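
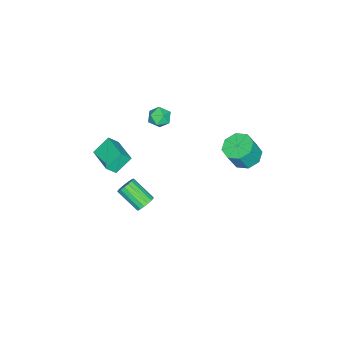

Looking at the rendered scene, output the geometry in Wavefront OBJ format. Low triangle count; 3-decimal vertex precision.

v -2.7 -1.351 3.128
v -1.986 -1.441 3.397
v -2.494 -2.239 2.283
v -1.78 -2.329 2.552
v -2.382 -2.542 2.979
v -2.509 -1.994 3.501
v -1.971 -1.686 2.179
v -2.098 -1.138 2.701
v -1.536 -1.648 2.81
v -1.79 -2.178 3.305
v -2.69 -1.502 2.375
v -2.944 -2.032 2.87
v -0.209 -4.481 -0.363
v -1.049 -3.913 0.528
v 0.877 -3.076 -0.236
v 0.037 -2.508 0.654
v 0.243 -4.892 0.326
v -0.597 -4.324 1.216
v 1.329 -3.487 0.452
v 0.489 -2.919 1.343
v -1.874 3.836 2.099
v -1.074 4.323 1.889
v -0.526 3.992 3.212
v -1.326 3.504 3.421
v -1.585 4.745 2.207
v -1.037 4.413 3.53
v -2.265 4.634 2.461
v -1.717 4.303 3.784
v -2.717 4.056 2.503
v -2.168 3.724 3.826
v -2.674 3.348 2.308
v -2.126 3.017 3.631
v -2.163 2.927 1.99
v -1.615 2.595 3.313
v -1.483 3.037 1.736
v -0.935 2.706 3.059
v -1.032 3.616 1.694
v -0.483 3.284 3.017
v 0.444 -1.436 -3.018
v 0.896 -1.744 -3.35
v 0.668 -3.152 -2.354
v 0.216 -2.844 -2.022
v 1.051 -1.609 -3.123
v 0.823 -3.017 -2.127
v 1.067 -1.434 -2.872
v 0.839 -2.842 -1.876
v 0.94 -1.259 -2.655
v 0.712 -2.667 -1.658
v 0.7 -1.125 -2.521
v 0.472 -2.533 -1.524
v 0.401 -1.062 -2.5
v 0.172 -2.47 -1.504
v 0.111 -1.085 -2.599
v -0.117 -2.493 -1.602
v -0.102 -1.188 -2.793
v -0.33 -2.596 -1.797
v -0.189 -1.348 -3.039
v -0.418 -2.756 -2.043
v -0.132 -1.528 -3.281
v -0.361 -2.936 -2.284
v 0.057 -1.687 -3.462
v -0.171 -3.095 -2.465
v 0.335 -1.788 -3.541
v 0.107 -3.196 -2.545
v 0.638 -1.809 -3.501
v 0.41 -3.217 -2.504
f 1 12 6
f 1 6 2
f 1 2 8
f 1 8 11
f 1 11 12
f 2 6 10
f 6 12 5
f 12 11 3
f 11 8 7
f 8 2 9
f 4 10 5
f 4 5 3
f 4 3 7
f 4 7 9
f 4 9 10
f 5 10 6
f 3 5 12
f 7 3 11
f 9 7 8
f 10 9 2
f 14 16 13
f 17 14 13
f 13 16 15
f 15 17 13
f 14 20 16
f 18 14 17
f 18 20 14
f 16 20 15
f 19 17 15
f 15 20 19
f 19 18 17
f 20 18 19
f 22 21 25
f 22 25 23
f 23 25 26
f 23 26 24
f 25 21 27
f 25 27 26
f 26 27 28
f 26 28 24
f 27 21 29
f 27 29 28
f 28 29 30
f 28 30 24
f 29 21 31
f 29 31 30
f 30 31 32
f 30 32 24
f 31 21 33
f 31 33 32
f 32 33 34
f 32 34 24
f 33 21 35
f 33 35 34
f 34 35 36
f 34 36 24
f 35 21 37
f 35 37 36
f 36 37 38
f 36 38 24
f 37 21 22
f 37 22 38
f 38 22 23
f 38 23 24
f 40 39 43
f 40 43 41
f 41 43 44
f 41 44 42
f 43 39 45
f 43 45 44
f 44 45 46
f 44 46 42
f 45 39 47
f 45 47 46
f 46 47 48
f 46 48 42
f 47 39 49
f 47 49 48
f 48 49 50
f 48 50 42
f 49 39 51
f 49 51 50
f 50 51 52
f 50 52 42
f 51 39 53
f 51 53 52
f 52 53 54
f 52 54 42
f 53 39 55
f 53 55 54
f 54 55 56
f 54 56 42
f 55 39 57
f 55 57 56
f 56 57 58
f 56 58 42
f 57 39 59
f 57 59 58
f 58 59 60
f 58 60 42
f 59 39 61
f 59 61 60
f 60 61 62
f 60 62 42
f 61 39 63
f 61 63 62
f 62 63 64
f 62 64 42
f 63 39 65
f 63 65 64
f 64 65 66
f 64 66 42
f 65 39 40
f 65 40 66
f 66 40 41
f 66 41 42



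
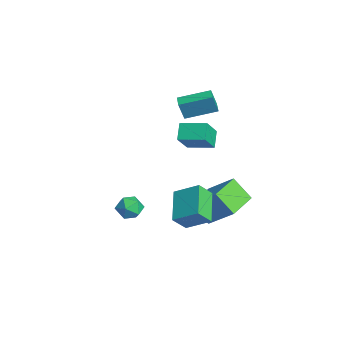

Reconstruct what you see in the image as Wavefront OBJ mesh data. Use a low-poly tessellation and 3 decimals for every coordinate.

v -2.125 1.757 -1.242
v -2.95 2.144 -0.446
v -1.236 3.096 -0.971
v -2.061 3.483 -0.175
v -1.239 0.897 0.095
v -2.064 1.284 0.891
v -0.35 2.236 0.366
v -1.175 2.623 1.162
v -1.647 1.355 2.09
v -1.547 0.973 3.307
v -1.199 3.186 2.628
v -1.099 2.803 3.845
v -0.861 1.197 1.975
v -0.761 0.814 3.192
v -0.413 3.027 2.513
v -0.313 2.645 3.73
v 3.116 -2.802 -1.101
v 3.671 -2.435 -1.632
v 3.549 -4.045 -1.508
v 4.104 -3.678 -2.039
v 4.219 -3.622 -1.197
v 3.951 -2.854 -0.945
v 3.269 -3.626 -2.195
v 3.001 -2.858 -1.943
v 3.765 -2.944 -2.308
v 4.353 -2.941 -1.691
v 2.867 -3.539 -1.449
v 3.455 -3.536 -0.832
v 0.673 1.076 -4.095
v 1.937 2.121 -2.645
v -0.705 2.589 -3.985
v 0.559 3.635 -2.534
v 1.461 1.885 -5.366
v 2.725 2.931 -3.915
v 0.083 3.399 -5.255
v 1.347 4.444 -3.805
v 1.686 0.565 -2.963
v 1.885 -0.262 -2.02
v 2.531 1.74 -2.11
v 2.73 0.912 -1.167
v 3.53 -0.072 -3.913
v 3.729 -0.9 -2.97
v 4.375 1.102 -3.06
v 4.574 0.275 -2.117
f 2 4 1
f 5 2 1
f 1 4 3
f 3 5 1
f 2 8 4
f 6 2 5
f 6 8 2
f 4 8 3
f 7 5 3
f 3 8 7
f 7 6 5
f 8 6 7
f 10 12 9
f 13 10 9
f 9 12 11
f 11 13 9
f 10 16 12
f 14 10 13
f 14 16 10
f 12 16 11
f 15 13 11
f 11 16 15
f 15 14 13
f 16 14 15
f 17 28 22
f 17 22 18
f 17 18 24
f 17 24 27
f 17 27 28
f 18 22 26
f 22 28 21
f 28 27 19
f 27 24 23
f 24 18 25
f 20 26 21
f 20 21 19
f 20 19 23
f 20 23 25
f 20 25 26
f 21 26 22
f 19 21 28
f 23 19 27
f 25 23 24
f 26 25 18
f 30 32 29
f 33 30 29
f 29 32 31
f 31 33 29
f 30 36 32
f 34 30 33
f 34 36 30
f 32 36 31
f 35 33 31
f 31 36 35
f 35 34 33
f 36 34 35
f 38 40 37
f 41 38 37
f 37 40 39
f 39 41 37
f 38 44 40
f 42 38 41
f 42 44 38
f 40 44 39
f 43 41 39
f 39 44 43
f 43 42 41
f 44 42 43



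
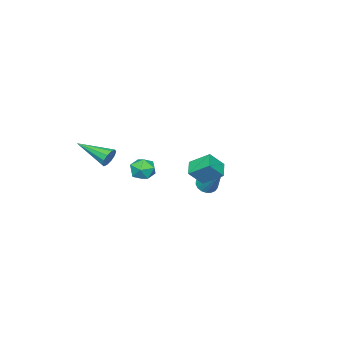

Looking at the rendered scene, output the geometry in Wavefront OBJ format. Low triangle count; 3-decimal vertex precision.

v 2.498 2.312 0.784
v 2.195 3.338 1.504
v 3.238 2.794 0.408
v 2.935 3.821 1.128
v 3.185 1.919 1.632
v 2.882 2.946 2.352
v 3.925 2.402 1.256
v 3.622 3.428 1.976
v 2.721 -0.545 0.328
v 3.084 -0.712 -0.34
v 2.476 -1.768 0.5
v 2.839 -1.935 -0.168
v 3.248 -1.683 0.444
v 3.399 -0.927 0.338
v 2.161 -1.553 -0.178
v 2.312 -0.797 -0.284
v 2.737 -1.334 -0.653
v 3.409 -1.415 -0.269
v 2.151 -1.065 0.429
v 2.823 -1.146 0.813
v 3.411 -2.883 0.659
v 3.707 -3.016 0.142
v 3.689 -4.757 1.301
v 3.96 -2.893 0.393
v 4.003 -2.765 0.745
v 3.82 -2.683 1.065
v 3.48 -2.677 1.229
v 3.114 -2.75 1.175
v 2.862 -2.874 0.924
v 2.819 -3.001 0.572
v 3.002 -3.084 0.253
v 3.341 -3.089 0.089
v -1.435 -0.234 -2.414
v -0.916 -0.576 -2.313
v -0.825 1.154 -0.846
v -0.833 -0.392 -2.507
v -0.869 -0.177 -2.684
v -1.017 0.026 -2.807
v -1.248 0.179 -2.851
v -1.516 0.249 -2.81
v -1.768 0.224 -2.689
v -1.954 0.109 -2.515
v -2.037 -0.075 -2.32
v -2.001 -0.29 -2.143
v -1.853 -0.494 -2.021
v -1.622 -0.646 -1.976
v -1.354 -0.717 -2.017
v -1.102 -0.692 -2.138
f 2 4 1
f 5 2 1
f 1 4 3
f 3 5 1
f 2 8 4
f 6 2 5
f 6 8 2
f 4 8 3
f 7 5 3
f 3 8 7
f 7 6 5
f 8 6 7
f 9 20 14
f 9 14 10
f 9 10 16
f 9 16 19
f 9 19 20
f 10 14 18
f 14 20 13
f 20 19 11
f 19 16 15
f 16 10 17
f 12 18 13
f 12 13 11
f 12 11 15
f 12 15 17
f 12 17 18
f 13 18 14
f 11 13 20
f 15 11 19
f 17 15 16
f 18 17 10
f 22 21 24
f 22 24 23
f 24 21 25
f 24 25 23
f 25 21 26
f 25 26 23
f 26 21 27
f 26 27 23
f 27 21 28
f 27 28 23
f 28 21 29
f 28 29 23
f 29 21 30
f 29 30 23
f 30 21 31
f 30 31 23
f 31 21 32
f 31 32 23
f 32 21 22
f 32 22 23
f 34 33 36
f 34 36 35
f 36 33 37
f 36 37 35
f 37 33 38
f 37 38 35
f 38 33 39
f 38 39 35
f 39 33 40
f 39 40 35
f 40 33 41
f 40 41 35
f 41 33 42
f 41 42 35
f 42 33 43
f 42 43 35
f 43 33 44
f 43 44 35
f 44 33 45
f 44 45 35
f 45 33 46
f 45 46 35
f 46 33 47
f 46 47 35
f 47 33 48
f 47 48 35
f 48 33 34
f 48 34 35



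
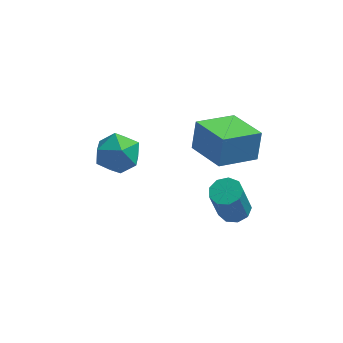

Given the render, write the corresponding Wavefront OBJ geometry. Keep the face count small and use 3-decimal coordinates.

v -3.195 -0.143 -1.344
v -2.489 0.806 -1.684
v -1.971 -0.506 0.184
v -1.265 0.443 -0.156
v -2.391 0.645 0.298
v -3.147 0.869 -0.646
v -1.313 -0.569 -0.854
v -2.069 -0.345 -1.798
v -1.326 0.542 -1.381
v -1.992 1.293 -0.669
v -2.468 -0.993 -0.831
v -3.134 -0.242 -0.119
v 2.53 -1.865 0.816
v 2.676 -1.324 2.272
v 1.212 -0.199 0.329
v 1.358 0.342 1.785
v 4.222 -0.702 0.215
v 4.368 -0.161 1.671
v 2.904 0.964 -0.272
v 3.05 1.505 1.184
v 3.316 -3.323 -0.805
v 4.08 -3.314 -0.648
v 3.688 -3.807 1.282
v 2.924 -3.817 1.125
v 3.871 -2.83 -0.566
v 3.479 -3.323 1.364
v 3.402 -2.577 -0.597
v 3.011 -3.07 1.333
v 2.893 -2.673 -0.724
v 2.502 -3.166 1.206
v 2.582 -3.073 -0.89
v 2.19 -3.566 1.04
v 2.614 -3.591 -1.016
v 2.223 -4.084 0.914
v 2.974 -3.983 -1.043
v 2.583 -4.476 0.887
v 3.495 -4.067 -0.959
v 3.103 -4.56 0.971
v 3.931 -3.803 -0.803
v 3.54 -4.296 1.127
f 1 12 6
f 1 6 2
f 1 2 8
f 1 8 11
f 1 11 12
f 2 6 10
f 6 12 5
f 12 11 3
f 11 8 7
f 8 2 9
f 4 10 5
f 4 5 3
f 4 3 7
f 4 7 9
f 4 9 10
f 5 10 6
f 3 5 12
f 7 3 11
f 9 7 8
f 10 9 2
f 14 16 13
f 17 14 13
f 13 16 15
f 15 17 13
f 14 20 16
f 18 14 17
f 18 20 14
f 16 20 15
f 19 17 15
f 15 20 19
f 19 18 17
f 20 18 19
f 22 21 25
f 22 25 23
f 23 25 26
f 23 26 24
f 25 21 27
f 25 27 26
f 26 27 28
f 26 28 24
f 27 21 29
f 27 29 28
f 28 29 30
f 28 30 24
f 29 21 31
f 29 31 30
f 30 31 32
f 30 32 24
f 31 21 33
f 31 33 32
f 32 33 34
f 32 34 24
f 33 21 35
f 33 35 34
f 34 35 36
f 34 36 24
f 35 21 37
f 35 37 36
f 36 37 38
f 36 38 24
f 37 21 39
f 37 39 38
f 38 39 40
f 38 40 24
f 39 21 22
f 39 22 40
f 40 22 23
f 40 23 24



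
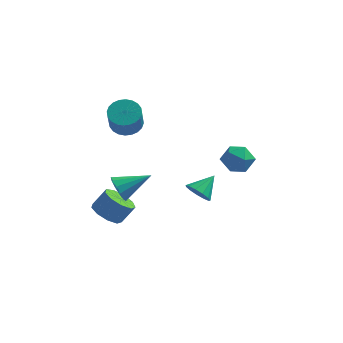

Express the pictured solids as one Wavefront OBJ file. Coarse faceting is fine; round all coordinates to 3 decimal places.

v -3.332 -2.025 -0.407
v -2.823 -2.444 -1.049
v -1.628 -1.295 0.467
v -2.931 -1.972 -1.234
v -3.166 -1.516 -1.156
v -3.454 -1.222 -0.84
v -3.703 -1.183 -0.387
v -3.834 -1.411 0.059
v -3.806 -1.834 0.358
v -3.628 -2.318 0.413
v -3.355 -2.708 0.208
v -3.076 -2.882 -0.192
v -2.877 -2.783 -0.661
v 0.527 1.109 -2.352
v 1.306 0.845 -2.692
v 1.273 2.171 -1.468
v 1.138 1.211 -2.991
v 0.777 1.545 -3.086
v 0.336 1.74 -2.949
v -0.044 1.735 -2.622
v -0.243 1.532 -2.209
v -0.197 1.193 -1.842
v 0.078 0.829 -1.636
v 0.497 0.553 -1.658
v 0.925 0.454 -1.9
v 1.226 0.562 -2.285
v -3.587 1.065 3.064
v -3.117 0.38 2.543
v -2.964 -0.65 4.036
v -3.433 0.035 4.556
v -2.825 0.596 2.662
v -2.672 -0.433 4.155
v -2.649 0.884 2.842
v -2.496 -0.146 4.335
v -2.616 1.199 3.056
v -2.463 0.169 4.549
v -2.73 1.494 3.271
v -2.577 0.464 4.764
v -2.975 1.723 3.455
v -2.822 0.694 4.948
v -3.313 1.852 3.579
v -3.16 0.823 5.072
v -3.693 1.862 3.624
v -3.539 0.832 5.117
v -4.056 1.75 3.584
v -3.903 0.72 5.077
v -4.348 1.533 3.465
v -4.195 0.504 4.958
v -4.524 1.246 3.285
v -4.371 0.216 4.778
v -4.557 0.931 3.071
v -4.404 -0.099 4.564
v -4.443 0.636 2.856
v -4.29 -0.394 4.349
v -4.198 0.406 2.672
v -4.045 -0.623 4.165
v -3.86 0.277 2.548
v -3.707 -0.752 4.041
v -3.481 0.268 2.503
v -3.327 -0.762 3.996
v 2.298 -1.793 2.69
v 2.725 -1.092 3.313
v 3.815 -2.268 2.187
v 4.242 -1.567 2.81
v 3.766 -2.39 3.209
v 2.829 -2.096 3.52
v 3.711 -1.264 1.98
v 2.774 -0.97 2.291
v 3.598 -0.765 2.874
v 3.632 -1.46 3.634
v 2.908 -1.9 1.866
v 2.942 -2.595 2.626
v -4.211 -1.39 -3.067
v -3.436 -2.054 -3.314
v -2.733 -1.633 -2.241
v -3.509 -0.97 -1.993
v -3.328 -1.42 -3.634
v -2.625 -0.999 -2.56
v -3.633 -0.772 -3.688
v -2.93 -0.351 -2.615
v -4.209 -0.413 -3.451
v -3.506 0.007 -2.378
v -4.786 -0.512 -3.035
v -4.083 -0.091 -1.962
v -5.094 -1.022 -2.633
v -4.391 -0.601 -1.56
v -4.989 -1.704 -2.434
v -4.286 -1.283 -1.361
v -4.52 -2.239 -2.531
v -3.817 -1.819 -1.458
v -3.907 -2.378 -2.879
v -3.204 -1.957 -1.806
f 2 1 4
f 2 4 3
f 4 1 5
f 4 5 3
f 5 1 6
f 5 6 3
f 6 1 7
f 6 7 3
f 7 1 8
f 7 8 3
f 8 1 9
f 8 9 3
f 9 1 10
f 9 10 3
f 10 1 11
f 10 11 3
f 11 1 12
f 11 12 3
f 12 1 13
f 12 13 3
f 13 1 2
f 13 2 3
f 15 14 17
f 15 17 16
f 17 14 18
f 17 18 16
f 18 14 19
f 18 19 16
f 19 14 20
f 19 20 16
f 20 14 21
f 20 21 16
f 21 14 22
f 21 22 16
f 22 14 23
f 22 23 16
f 23 14 24
f 23 24 16
f 24 14 25
f 24 25 16
f 25 14 26
f 25 26 16
f 26 14 15
f 26 15 16
f 28 27 31
f 28 31 29
f 29 31 32
f 29 32 30
f 31 27 33
f 31 33 32
f 32 33 34
f 32 34 30
f 33 27 35
f 33 35 34
f 34 35 36
f 34 36 30
f 35 27 37
f 35 37 36
f 36 37 38
f 36 38 30
f 37 27 39
f 37 39 38
f 38 39 40
f 38 40 30
f 39 27 41
f 39 41 40
f 40 41 42
f 40 42 30
f 41 27 43
f 41 43 42
f 42 43 44
f 42 44 30
f 43 27 45
f 43 45 44
f 44 45 46
f 44 46 30
f 45 27 47
f 45 47 46
f 46 47 48
f 46 48 30
f 47 27 49
f 47 49 48
f 48 49 50
f 48 50 30
f 49 27 51
f 49 51 50
f 50 51 52
f 50 52 30
f 51 27 53
f 51 53 52
f 52 53 54
f 52 54 30
f 53 27 55
f 53 55 54
f 54 55 56
f 54 56 30
f 55 27 57
f 55 57 56
f 56 57 58
f 56 58 30
f 57 27 59
f 57 59 58
f 58 59 60
f 58 60 30
f 59 27 28
f 59 28 60
f 60 28 29
f 60 29 30
f 61 72 66
f 61 66 62
f 61 62 68
f 61 68 71
f 61 71 72
f 62 66 70
f 66 72 65
f 72 71 63
f 71 68 67
f 68 62 69
f 64 70 65
f 64 65 63
f 64 63 67
f 64 67 69
f 64 69 70
f 65 70 66
f 63 65 72
f 67 63 71
f 69 67 68
f 70 69 62
f 74 73 77
f 74 77 75
f 75 77 78
f 75 78 76
f 77 73 79
f 77 79 78
f 78 79 80
f 78 80 76
f 79 73 81
f 79 81 80
f 80 81 82
f 80 82 76
f 81 73 83
f 81 83 82
f 82 83 84
f 82 84 76
f 83 73 85
f 83 85 84
f 84 85 86
f 84 86 76
f 85 73 87
f 85 87 86
f 86 87 88
f 86 88 76
f 87 73 89
f 87 89 88
f 88 89 90
f 88 90 76
f 89 73 91
f 89 91 90
f 90 91 92
f 90 92 76
f 91 73 74
f 91 74 92
f 92 74 75
f 92 75 76



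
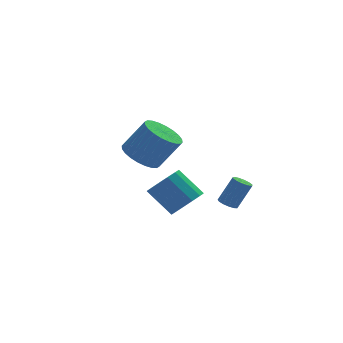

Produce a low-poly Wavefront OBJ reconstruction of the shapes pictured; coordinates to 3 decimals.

v 3.365 -2.934 -1.238
v 3.737 -3.278 -1.425
v 4.507 -3.191 -0.048
v 4.135 -2.846 0.138
v 3.834 -2.999 -1.497
v 4.605 -2.912 -0.12
v 3.783 -2.699 -1.487
v 4.553 -2.612 -0.11
v 3.599 -2.474 -1.398
v 4.369 -2.387 -0.022
v 3.34 -2.395 -1.259
v 4.111 -2.307 0.118
v 3.09 -2.486 -1.113
v 3.86 -2.399 0.264
v 2.926 -2.72 -1.007
v 3.697 -2.633 0.37
v 2.902 -3.022 -0.974
v 3.673 -2.934 0.403
v 3.025 -3.295 -1.025
v 3.795 -3.208 0.351
v 3.256 -3.454 -1.144
v 4.026 -3.367 0.232
v 3.521 -3.448 -1.293
v 4.291 -3.36 0.084
v 2.388 0.582 -2.942
v 3.211 0.534 -2.276
v 2.216 1.551 -0.972
v 1.392 1.598 -1.638
v 3.287 1.028 -2.603
v 2.292 2.045 -1.299
v 3.078 1.38 -3.038
v 2.083 2.397 -1.734
v 2.649 1.479 -3.442
v 1.654 2.496 -2.138
v 2.138 1.293 -3.687
v 1.143 2.31 -2.383
v 1.705 0.881 -3.696
v 0.71 1.898 -2.392
v 1.49 0.374 -3.466
v 0.494 1.391 -2.161
v 1.559 -0.067 -3.069
v 0.564 0.95 -1.765
v 1.891 -0.302 -2.632
v 0.896 0.715 -1.328
v 2.381 -0.257 -2.293
v 1.386 0.76 -0.989
v 2.873 0.055 -2.161
v 1.878 1.072 -0.857
v -0.794 -2.33 2.311
v 0.069 -1.912 1.791
v 1.136 -2.153 3.369
v 0.274 -2.57 3.889
v -0.103 -1.562 1.961
v 0.964 -1.803 3.539
v -0.381 -1.329 2.184
v 0.687 -1.57 3.762
v -0.721 -1.248 2.427
v 0.347 -1.489 4.004
v -1.072 -1.332 2.651
v -0.004 -1.573 4.229
v -1.381 -1.568 2.824
v -0.313 -1.809 4.402
v -1.6 -1.92 2.919
v -0.533 -2.16 4.497
v -1.697 -2.334 2.921
v -0.629 -2.574 4.499
v -1.656 -2.747 2.831
v -0.589 -2.988 4.409
v -1.484 -3.097 2.661
v -0.417 -3.338 4.239
v -1.207 -3.33 2.438
v -0.139 -3.571 4.016
v -0.867 -3.411 2.196
v 0.201 -3.652 3.773
v -0.516 -3.327 1.971
v 0.552 -3.568 3.549
v -0.207 -3.091 1.798
v 0.861 -3.332 3.376
v 0.013 -2.74 1.703
v 1.08 -2.98 3.281
v 0.109 -2.326 1.701
v 1.177 -2.566 3.279
f 2 1 5
f 2 5 3
f 3 5 6
f 3 6 4
f 5 1 7
f 5 7 6
f 6 7 8
f 6 8 4
f 7 1 9
f 7 9 8
f 8 9 10
f 8 10 4
f 9 1 11
f 9 11 10
f 10 11 12
f 10 12 4
f 11 1 13
f 11 13 12
f 12 13 14
f 12 14 4
f 13 1 15
f 13 15 14
f 14 15 16
f 14 16 4
f 15 1 17
f 15 17 16
f 16 17 18
f 16 18 4
f 17 1 19
f 17 19 18
f 18 19 20
f 18 20 4
f 19 1 21
f 19 21 20
f 20 21 22
f 20 22 4
f 21 1 23
f 21 23 22
f 22 23 24
f 22 24 4
f 23 1 2
f 23 2 24
f 24 2 3
f 24 3 4
f 26 25 29
f 26 29 27
f 27 29 30
f 27 30 28
f 29 25 31
f 29 31 30
f 30 31 32
f 30 32 28
f 31 25 33
f 31 33 32
f 32 33 34
f 32 34 28
f 33 25 35
f 33 35 34
f 34 35 36
f 34 36 28
f 35 25 37
f 35 37 36
f 36 37 38
f 36 38 28
f 37 25 39
f 37 39 38
f 38 39 40
f 38 40 28
f 39 25 41
f 39 41 40
f 40 41 42
f 40 42 28
f 41 25 43
f 41 43 42
f 42 43 44
f 42 44 28
f 43 25 45
f 43 45 44
f 44 45 46
f 44 46 28
f 45 25 47
f 45 47 46
f 46 47 48
f 46 48 28
f 47 25 26
f 47 26 48
f 48 26 27
f 48 27 28
f 50 49 53
f 50 53 51
f 51 53 54
f 51 54 52
f 53 49 55
f 53 55 54
f 54 55 56
f 54 56 52
f 55 49 57
f 55 57 56
f 56 57 58
f 56 58 52
f 57 49 59
f 57 59 58
f 58 59 60
f 58 60 52
f 59 49 61
f 59 61 60
f 60 61 62
f 60 62 52
f 61 49 63
f 61 63 62
f 62 63 64
f 62 64 52
f 63 49 65
f 63 65 64
f 64 65 66
f 64 66 52
f 65 49 67
f 65 67 66
f 66 67 68
f 66 68 52
f 67 49 69
f 67 69 68
f 68 69 70
f 68 70 52
f 69 49 71
f 69 71 70
f 70 71 72
f 70 72 52
f 71 49 73
f 71 73 72
f 72 73 74
f 72 74 52
f 73 49 75
f 73 75 74
f 74 75 76
f 74 76 52
f 75 49 77
f 75 77 76
f 76 77 78
f 76 78 52
f 77 49 79
f 77 79 78
f 78 79 80
f 78 80 52
f 79 49 81
f 79 81 80
f 80 81 82
f 80 82 52
f 81 49 50
f 81 50 82
f 82 50 51
f 82 51 52



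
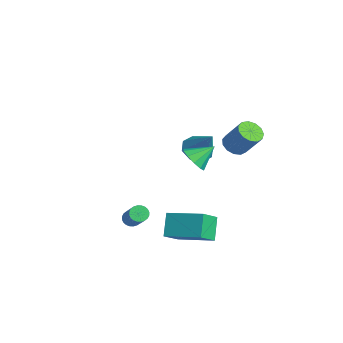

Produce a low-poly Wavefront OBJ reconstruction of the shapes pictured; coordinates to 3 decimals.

v 0.392 2.061 0.415
v 1.027 2.364 -0.113
v 0.548 3.179 1.245
v 0.552 2.562 -0.29
v 0.016 2.569 -0.198
v -0.376 2.382 0.129
v -0.476 2.072 0.565
v -0.244 1.758 0.944
v 0.231 1.56 1.121
v 0.767 1.554 1.029
v 1.159 1.741 0.702
v 1.259 2.051 0.266
v 1.277 0.952 -3.136
v 1.873 -0.099 -2.214
v 2.848 2.328 -2.585
v 3.444 1.277 -1.662
v 2.116 0.443 -4.258
v 2.712 -0.608 -3.335
v 3.687 1.819 -3.706
v 4.283 0.768 -2.784
v 1.122 -1.718 -2.671
v 1.467 -1.562 -3.028
v 3.082 -1.785 -1.566
v 2.738 -1.942 -1.209
v 1.415 -1.385 -2.943
v 3.03 -1.609 -1.481
v 1.318 -1.259 -2.817
v 2.933 -1.483 -1.355
v 1.191 -1.203 -2.668
v 2.807 -1.426 -1.207
v 1.054 -1.225 -2.521
v 2.67 -1.449 -1.059
v 0.928 -1.323 -2.395
v 2.543 -1.546 -0.933
v 0.831 -1.48 -2.312
v 2.446 -1.704 -0.85
v 0.778 -1.674 -2.284
v 2.393 -1.897 -0.822
v 0.778 -1.875 -2.314
v 2.393 -2.098 -0.852
v 0.83 -2.051 -2.399
v 2.445 -2.275 -0.937
v 0.927 -2.177 -2.525
v 2.542 -2.401 -1.063
v 1.053 -2.234 -2.673
v 2.669 -2.457 -1.212
v 1.19 -2.211 -2.821
v 2.806 -2.435 -1.359
v 1.317 -2.114 -2.947
v 2.932 -2.337 -1.485
v 1.414 -1.956 -3.03
v 3.029 -2.18 -1.568
v 1.467 -1.763 -3.058
v 3.082 -1.986 -1.596
v 2.787 3.29 2.661
v 3.191 2.671 2.623
v 4.056 3.151 3.98
v 3.653 3.77 4.019
v 3.391 2.956 2.394
v 4.257 3.436 3.752
v 3.4 3.348 2.25
v 4.265 3.828 3.608
v 3.214 3.721 2.237
v 4.08 4.201 3.595
v 2.893 3.957 2.358
v 3.758 4.437 3.716
v 2.538 3.981 2.576
v 3.403 4.461 3.933
v 2.262 3.787 2.82
v 3.128 4.266 4.178
v 2.153 3.434 3.015
v 3.019 3.914 4.372
v 2.246 3.036 3.096
v 3.111 3.516 4.454
v 2.51 2.718 3.04
v 3.375 3.198 4.398
v 2.862 2.582 2.864
v 3.728 3.062 4.221
v -2.774 3.667 -1.014
v -2.02 3.628 -1.59
v -1.486 3.973 0.654
v -2.277 4.303 -1.515
v -2.826 4.606 -1.146
v -3.345 4.359 -0.701
v -3.529 3.706 -0.438
v -3.271 3.03 -0.513
v -2.722 2.728 -0.882
v -2.204 2.975 -1.328
f 2 1 4
f 2 4 3
f 4 1 5
f 4 5 3
f 5 1 6
f 5 6 3
f 6 1 7
f 6 7 3
f 7 1 8
f 7 8 3
f 8 1 9
f 8 9 3
f 9 1 10
f 9 10 3
f 10 1 11
f 10 11 3
f 11 1 12
f 11 12 3
f 12 1 2
f 12 2 3
f 14 16 13
f 17 14 13
f 13 16 15
f 15 17 13
f 14 20 16
f 18 14 17
f 18 20 14
f 16 20 15
f 19 17 15
f 15 20 19
f 19 18 17
f 20 18 19
f 22 21 25
f 22 25 23
f 23 25 26
f 23 26 24
f 25 21 27
f 25 27 26
f 26 27 28
f 26 28 24
f 27 21 29
f 27 29 28
f 28 29 30
f 28 30 24
f 29 21 31
f 29 31 30
f 30 31 32
f 30 32 24
f 31 21 33
f 31 33 32
f 32 33 34
f 32 34 24
f 33 21 35
f 33 35 34
f 34 35 36
f 34 36 24
f 35 21 37
f 35 37 36
f 36 37 38
f 36 38 24
f 37 21 39
f 37 39 38
f 38 39 40
f 38 40 24
f 39 21 41
f 39 41 40
f 40 41 42
f 40 42 24
f 41 21 43
f 41 43 42
f 42 43 44
f 42 44 24
f 43 21 45
f 43 45 44
f 44 45 46
f 44 46 24
f 45 21 47
f 45 47 46
f 46 47 48
f 46 48 24
f 47 21 49
f 47 49 48
f 48 49 50
f 48 50 24
f 49 21 51
f 49 51 50
f 50 51 52
f 50 52 24
f 51 21 53
f 51 53 52
f 52 53 54
f 52 54 24
f 53 21 22
f 53 22 54
f 54 22 23
f 54 23 24
f 56 55 59
f 56 59 57
f 57 59 60
f 57 60 58
f 59 55 61
f 59 61 60
f 60 61 62
f 60 62 58
f 61 55 63
f 61 63 62
f 62 63 64
f 62 64 58
f 63 55 65
f 63 65 64
f 64 65 66
f 64 66 58
f 65 55 67
f 65 67 66
f 66 67 68
f 66 68 58
f 67 55 69
f 67 69 68
f 68 69 70
f 68 70 58
f 69 55 71
f 69 71 70
f 70 71 72
f 70 72 58
f 71 55 73
f 71 73 72
f 72 73 74
f 72 74 58
f 73 55 75
f 73 75 74
f 74 75 76
f 74 76 58
f 75 55 77
f 75 77 76
f 76 77 78
f 76 78 58
f 77 55 56
f 77 56 78
f 78 56 57
f 78 57 58
f 80 79 82
f 80 82 81
f 82 79 83
f 82 83 81
f 83 79 84
f 83 84 81
f 84 79 85
f 84 85 81
f 85 79 86
f 85 86 81
f 86 79 87
f 86 87 81
f 87 79 88
f 87 88 81
f 88 79 80
f 88 80 81



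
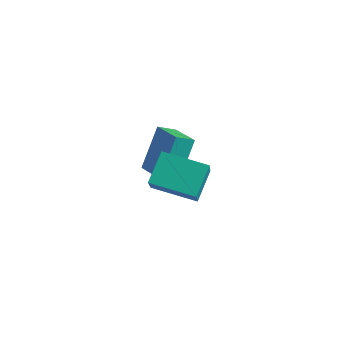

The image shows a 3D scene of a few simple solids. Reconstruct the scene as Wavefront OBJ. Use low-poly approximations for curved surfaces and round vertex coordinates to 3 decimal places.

v 1.67 -3.299 2.797
v 1.463 -2.208 3.682
v 3.356 -2.687 2.436
v 3.149 -1.596 3.322
v 2.451 -4.484 4.438
v 2.244 -3.393 5.324
v 4.137 -3.872 4.078
v 3.93 -2.781 4.963
v -1.276 0.027 -0.145
v -1.362 1.211 1.55
v -0.836 0.661 -0.567
v -0.921 1.846 1.129
v 0.081 -0.586 0.351
v -0.004 0.599 2.047
v 0.522 0.049 -0.07
v 0.436 1.233 1.625
f 2 4 1
f 5 2 1
f 1 4 3
f 3 5 1
f 2 8 4
f 6 2 5
f 6 8 2
f 4 8 3
f 7 5 3
f 3 8 7
f 7 6 5
f 8 6 7
f 10 12 9
f 13 10 9
f 9 12 11
f 11 13 9
f 10 16 12
f 14 10 13
f 14 16 10
f 12 16 11
f 15 13 11
f 11 16 15
f 15 14 13
f 16 14 15



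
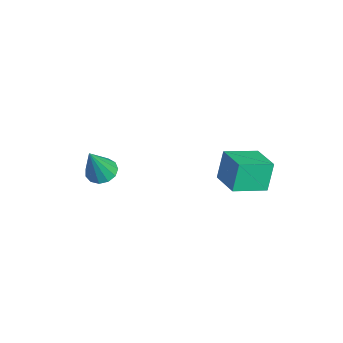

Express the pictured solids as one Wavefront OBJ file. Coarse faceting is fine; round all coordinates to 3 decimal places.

v -3.93 -3.341 -3.773
v -3.146 -3.132 -3.947
v -3.31 -3.999 -1.767
v -3.346 -2.752 -3.76
v -3.731 -2.559 -3.578
v -4.179 -2.615 -3.458
v -4.549 -2.901 -3.437
v -4.722 -3.327 -3.523
v -4.643 -3.757 -3.689
v -4.339 -4.056 -3.881
v -3.904 -4.127 -4.039
v -3.478 -3.949 -4.112
v -3.195 -3.578 -4.078
v 1.534 1.159 -0.17
v 1.137 1.528 1.303
v 1.239 2.841 -0.671
v 0.843 3.21 0.803
v 3.097 1.53 0.157
v 2.701 1.899 1.631
v 2.803 3.212 -0.343
v 2.406 3.581 1.13
f 2 1 4
f 2 4 3
f 4 1 5
f 4 5 3
f 5 1 6
f 5 6 3
f 6 1 7
f 6 7 3
f 7 1 8
f 7 8 3
f 8 1 9
f 8 9 3
f 9 1 10
f 9 10 3
f 10 1 11
f 10 11 3
f 11 1 12
f 11 12 3
f 12 1 13
f 12 13 3
f 13 1 2
f 13 2 3
f 15 17 14
f 18 15 14
f 14 17 16
f 16 18 14
f 15 21 17
f 19 15 18
f 19 21 15
f 17 21 16
f 20 18 16
f 16 21 20
f 20 19 18
f 21 19 20



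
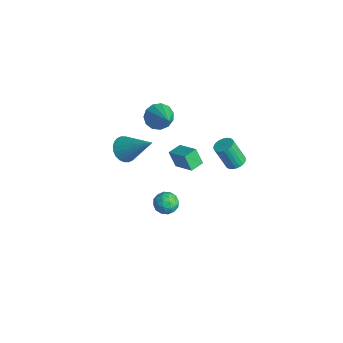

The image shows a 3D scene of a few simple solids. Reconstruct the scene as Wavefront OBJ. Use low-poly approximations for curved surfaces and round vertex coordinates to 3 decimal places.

v 1.781 2.076 1.2
v 2.329 2.015 1.345
v 1.907 1.504 2.724
v 1.359 1.564 2.58
v 2.289 2.224 1.411
v 1.868 1.713 2.79
v 2.172 2.41 1.444
v 1.751 1.899 2.823
v 1.996 2.546 1.441
v 1.575 2.034 2.82
v 1.787 2.61 1.4
v 1.366 2.098 2.779
v 1.577 2.592 1.33
v 1.155 2.081 2.709
v 1.397 2.496 1.239
v 0.976 1.984 2.618
v 1.277 2.336 1.143
v 0.856 1.824 2.522
v 1.233 2.136 1.056
v 0.811 1.625 2.435
v 1.272 1.927 0.99
v 0.851 1.416 2.369
v 1.389 1.741 0.957
v 0.968 1.23 2.336
v 1.565 1.606 0.96
v 1.144 1.094 2.339
v 1.774 1.542 1.001
v 1.353 1.03 2.38
v 1.985 1.559 1.071
v 1.563 1.048 2.45
v 2.164 1.656 1.162
v 1.743 1.144 2.541
v 2.284 1.816 1.258
v 1.863 1.304 2.637
v -0.584 -3.101 2.686
v -0.271 -2.657 2.113
v 0.804 -2.239 4.114
v -0.494 -2.472 2.218
v -0.73 -2.382 2.394
v -0.945 -2.402 2.614
v -1.104 -2.528 2.846
v -1.185 -2.742 3.053
v -1.174 -3.01 3.205
v -1.073 -3.292 3.277
v -0.898 -3.545 3.26
v -0.675 -3.731 3.155
v -0.438 -3.82 2.979
v -0.224 -3.8 2.758
v -0.065 -3.674 2.527
v 0.016 -3.461 2.32
v 0.005 -3.192 2.168
v -0.096 -2.91 2.096
v 3.638 -2.7 2.804
v 4.296 -2.6 2.648
v 3.664 -3.68 2.292
v 4.322 -3.58 2.136
v 4.138 -3.686 2.785
v 4.121 -3.081 3.102
v 3.839 -3.199 1.838
v 3.822 -2.594 2.155
v 4.42 -2.909 2.051
v 4.605 -3.21 2.636
v 3.355 -3.07 2.304
v 3.54 -3.371 2.889
v 3.965 -2.564 2.771
v 3.995 -3.716 2.169
v 3.887 -3.778 2.551
v 4.274 -3.72 2.459
v 3.862 -2.847 3.038
v 4.249 -2.788 2.946
v 4.156 -3.426 3.026
v 3.711 -3.492 1.994
v 4.098 -3.433 1.902
v 3.686 -2.56 2.481
v 4.073 -2.502 2.389
v 3.804 -2.854 1.914
v 4.424 -2.687 2.328
v 4.44 -3.263 2.027
v 4.155 -3.039 1.852
v 4.146 -2.683 2.038
v 4.533 -2.864 2.672
v 4.548 -3.44 2.371
v 4.44 -3.502 2.753
v 4.43 -3.146 2.939
v 4.606 -3.045 2.321
v 3.412 -2.84 2.569
v 3.427 -3.416 2.268
v 3.53 -3.134 2.001
v 3.52 -2.778 2.187
v 3.52 -3.017 2.913
v 3.536 -3.593 2.612
v 3.814 -3.597 2.902
v 3.805 -3.241 3.088
v 3.354 -3.235 2.619
v -3.565 0.393 1.135
v -3.094 0.255 0.454
v -1.895 0.127 2.345
v -3.078 0.721 0.534
v -3.217 1.083 0.806
v -3.466 1.226 1.182
v -3.747 1.105 1.543
v -3.97 0.757 1.774
v -4.065 0.294 1.803
v -4.001 -0.137 1.619
v -3.798 -0.4 1.282
v -3.522 -0.411 0.898
v -3.259 -0.167 0.589
v -2.606 0.901 -2.728
v -3.034 0.706 -1.778
v -2.835 1.707 -2.667
v -3.263 1.512 -1.716
v -1.357 1.208 -2.104
v -1.785 1.013 -1.153
v -1.586 2.014 -2.042
v -2.014 1.819 -1.092
f 2 1 5
f 2 5 3
f 3 5 6
f 3 6 4
f 5 1 7
f 5 7 6
f 6 7 8
f 6 8 4
f 7 1 9
f 7 9 8
f 8 9 10
f 8 10 4
f 9 1 11
f 9 11 10
f 10 11 12
f 10 12 4
f 11 1 13
f 11 13 12
f 12 13 14
f 12 14 4
f 13 1 15
f 13 15 14
f 14 15 16
f 14 16 4
f 15 1 17
f 15 17 16
f 16 17 18
f 16 18 4
f 17 1 19
f 17 19 18
f 18 19 20
f 18 20 4
f 19 1 21
f 19 21 20
f 20 21 22
f 20 22 4
f 21 1 23
f 21 23 22
f 22 23 24
f 22 24 4
f 23 1 25
f 23 25 24
f 24 25 26
f 24 26 4
f 25 1 27
f 25 27 26
f 26 27 28
f 26 28 4
f 27 1 29
f 27 29 28
f 28 29 30
f 28 30 4
f 29 1 31
f 29 31 30
f 30 31 32
f 30 32 4
f 31 1 33
f 31 33 32
f 32 33 34
f 32 34 4
f 33 1 2
f 33 2 34
f 34 2 3
f 34 3 4
f 36 35 38
f 36 38 37
f 38 35 39
f 38 39 37
f 39 35 40
f 39 40 37
f 40 35 41
f 40 41 37
f 41 35 42
f 41 42 37
f 42 35 43
f 42 43 37
f 43 35 44
f 43 44 37
f 44 35 45
f 44 45 37
f 45 35 46
f 45 46 37
f 46 35 47
f 46 47 37
f 47 35 48
f 47 48 37
f 48 35 49
f 48 49 37
f 49 35 50
f 49 50 37
f 50 35 51
f 50 51 37
f 51 35 52
f 51 52 37
f 52 35 36
f 52 36 37
f 53 90 69
f 90 64 93
f 69 93 58
f 90 93 69
f 53 69 65
f 69 58 70
f 65 70 54
f 69 70 65
f 53 65 74
f 65 54 75
f 74 75 60
f 65 75 74
f 53 74 86
f 74 60 89
f 86 89 63
f 74 89 86
f 53 86 90
f 86 63 94
f 90 94 64
f 86 94 90
f 54 70 81
f 70 58 84
f 81 84 62
f 70 84 81
f 58 93 71
f 93 64 92
f 71 92 57
f 93 92 71
f 64 94 91
f 94 63 87
f 91 87 55
f 94 87 91
f 63 89 88
f 89 60 76
f 88 76 59
f 89 76 88
f 60 75 80
f 75 54 77
f 80 77 61
f 75 77 80
f 56 82 68
f 82 62 83
f 68 83 57
f 82 83 68
f 56 68 66
f 68 57 67
f 66 67 55
f 68 67 66
f 56 66 73
f 66 55 72
f 73 72 59
f 66 72 73
f 56 73 78
f 73 59 79
f 78 79 61
f 73 79 78
f 56 78 82
f 78 61 85
f 82 85 62
f 78 85 82
f 57 83 71
f 83 62 84
f 71 84 58
f 83 84 71
f 55 67 91
f 67 57 92
f 91 92 64
f 67 92 91
f 59 72 88
f 72 55 87
f 88 87 63
f 72 87 88
f 61 79 80
f 79 59 76
f 80 76 60
f 79 76 80
f 62 85 81
f 85 61 77
f 81 77 54
f 85 77 81
f 96 95 98
f 96 98 97
f 98 95 99
f 98 99 97
f 99 95 100
f 99 100 97
f 100 95 101
f 100 101 97
f 101 95 102
f 101 102 97
f 102 95 103
f 102 103 97
f 103 95 104
f 103 104 97
f 104 95 105
f 104 105 97
f 105 95 106
f 105 106 97
f 106 95 107
f 106 107 97
f 107 95 96
f 107 96 97
f 109 111 108
f 112 109 108
f 108 111 110
f 110 112 108
f 109 115 111
f 113 109 112
f 113 115 109
f 111 115 110
f 114 112 110
f 110 115 114
f 114 113 112
f 115 113 114



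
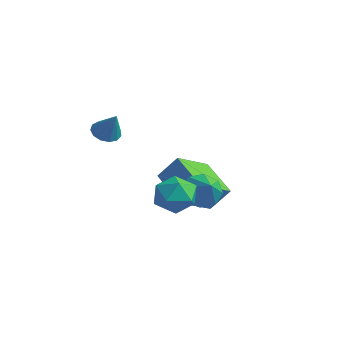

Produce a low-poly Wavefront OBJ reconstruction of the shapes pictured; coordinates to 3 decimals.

v 0.843 -1.111 1.875
v 1.342 -0.964 1.538
v 1.557 -1.129 2.925
v 1.199 -0.662 1.64
v 0.943 -0.503 1.816
v 0.656 -0.536 2.012
v 0.427 -0.753 2.164
v 0.331 -1.083 2.224
v 0.397 -1.422 2.173
v 0.605 -1.663 2.028
v 0.888 -1.728 1.834
v 1.157 -1.598 1.654
v 1.326 -1.313 1.543
v 3.863 0.763 -1.403
v 4.408 0.189 -0.866
v 2.592 0.071 -0.854
v 3.137 -0.503 -0.317
v 3.078 0.429 -0.111
v 3.864 0.857 -0.451
v 3.136 -0.597 -1.269
v 3.922 -0.169 -1.609
v 3.959 -0.652 -0.783
v 3.923 -0.018 -0.068
v 3.077 0.278 -1.652
v 3.041 0.912 -0.937
v 1.485 1.941 -2.642
v -0.29 2.191 -1.85
v 1.33 3.599 -3.515
v -0.446 3.849 -2.722
v 2.026 2.531 -1.618
v 0.25 2.781 -0.825
v 1.87 4.189 -2.49
v 0.095 4.439 -1.698
v 2.589 2.144 -1.59
v 3.135 2.374 -2.199
v 3.591 1.776 -0.83
v 3.002 2.86 -1.788
v 2.626 2.926 -1.261
v 2.229 2.534 -0.926
v 2.043 1.913 -0.981
v 2.176 1.427 -1.392
v 2.552 1.361 -1.919
v 2.949 1.753 -2.253
f 2 1 4
f 2 4 3
f 4 1 5
f 4 5 3
f 5 1 6
f 5 6 3
f 6 1 7
f 6 7 3
f 7 1 8
f 7 8 3
f 8 1 9
f 8 9 3
f 9 1 10
f 9 10 3
f 10 1 11
f 10 11 3
f 11 1 12
f 11 12 3
f 12 1 13
f 12 13 3
f 13 1 2
f 13 2 3
f 14 25 19
f 14 19 15
f 14 15 21
f 14 21 24
f 14 24 25
f 15 19 23
f 19 25 18
f 25 24 16
f 24 21 20
f 21 15 22
f 17 23 18
f 17 18 16
f 17 16 20
f 17 20 22
f 17 22 23
f 18 23 19
f 16 18 25
f 20 16 24
f 22 20 21
f 23 22 15
f 27 29 26
f 30 27 26
f 26 29 28
f 28 30 26
f 27 33 29
f 31 27 30
f 31 33 27
f 29 33 28
f 32 30 28
f 28 33 32
f 32 31 30
f 33 31 32
f 35 34 37
f 35 37 36
f 37 34 38
f 37 38 36
f 38 34 39
f 38 39 36
f 39 34 40
f 39 40 36
f 40 34 41
f 40 41 36
f 41 34 42
f 41 42 36
f 42 34 43
f 42 43 36
f 43 34 35
f 43 35 36



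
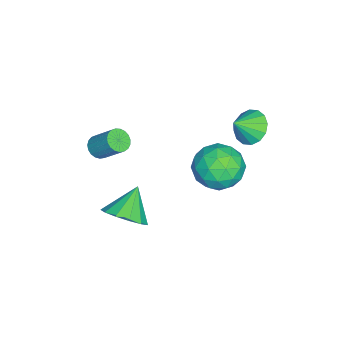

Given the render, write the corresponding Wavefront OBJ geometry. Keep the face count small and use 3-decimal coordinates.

v 0.179 2.785 -2.816
v 1.149 2.55 -2.062
v -0.549 0.93 -2.458
v 0.421 0.695 -1.704
v -0.45 1.525 -1.362
v -0.001 2.671 -1.583
v 0.601 0.809 -2.937
v 1.05 1.955 -3.158
v 1.41 1.328 -2.137
v 0.76 1.771 -1.163
v -0.16 1.709 -3.357
v -0.81 2.152 -2.383
v 0.728 2.83 -2.47
v -0.128 0.65 -2.05
v -0.64 1.137 -1.849
v -0.07 0.999 -1.405
v 0.052 2.902 -2.189
v 0.622 2.763 -1.745
v -0.318 2.161 -1.334
v -0.022 0.717 -2.775
v 0.548 0.578 -2.331
v 0.67 2.481 -3.115
v 1.24 2.343 -2.671
v 0.918 1.319 -3.186
v 1.451 1.974 -2.071
v 1.024 0.884 -1.861
v 1.129 0.951 -2.586
v 1.393 1.625 -2.715
v 1.069 2.234 -1.499
v 0.642 1.144 -1.289
v 0.129 1.631 -1.087
v 0.394 2.305 -1.217
v 1.223 1.516 -1.543
v -0.042 2.336 -3.231
v -0.469 1.246 -3.021
v 0.206 1.175 -3.303
v 0.471 1.849 -3.433
v -0.424 2.596 -2.659
v -0.851 1.506 -2.449
v -0.793 1.855 -1.805
v -0.529 2.529 -1.934
v -0.623 1.964 -2.977
v -0.546 2.92 0.053
v 0.068 2.739 -0.593
v 0.106 2.3 0.847
v 0.212 3.142 -0.397
v 0.153 3.486 -0.08
v -0.093 3.678 0.272
v -0.461 3.667 0.566
v -0.852 3.455 0.722
v -1.161 3.101 0.7
v -1.305 2.697 0.503
v -1.246 2.354 0.187
v -1 2.162 -0.166
v -0.632 2.173 -0.46
v -0.241 2.384 -0.616
v 2.119 -3.028 -0.166
v 2.387 -3.457 0.138
v 2.729 -2.481 1.211
v 2.461 -2.052 0.906
v 2.57 -3.369 0
v 2.913 -2.394 1.073
v 2.675 -3.223 -0.166
v 3.018 -2.247 0.906
v 2.685 -3.043 -0.333
v 3.027 -2.068 0.74
v 2.596 -2.861 -0.471
v 2.938 -1.885 0.602
v 2.425 -2.707 -0.556
v 2.767 -1.731 0.517
v 2.2 -2.609 -0.574
v 2.543 -1.633 0.499
v 1.962 -2.583 -0.521
v 2.305 -1.607 0.552
v 1.751 -2.634 -0.407
v 2.094 -1.658 0.666
v 1.603 -2.753 -0.251
v 1.946 -1.778 0.821
v 1.545 -2.92 -0.081
v 1.887 -1.944 0.991
v 1.586 -3.105 0.074
v 1.928 -2.13 1.147
v 1.719 -3.277 0.188
v 2.061 -2.301 1.261
v 1.921 -3.406 0.241
v 2.263 -2.43 1.314
v 2.157 -3.469 0.223
v 2.5 -2.494 1.296
v 3.098 -1.707 -3.916
v 3.562 -2.428 -3.243
v 1.942 -1.413 -2.804
v 3.82 -1.885 -3.119
v 3.848 -1.285 -3.247
v 3.638 -0.819 -3.588
v 3.257 -0.635 -4.033
v 2.825 -0.791 -4.441
v 2.48 -1.238 -4.682
v 2.33 -1.834 -4.68
v 2.425 -2.389 -4.435
v 2.733 -2.728 -4.026
v 3.157 -2.742 -3.581
f 1 38 17
f 38 12 41
f 17 41 6
f 38 41 17
f 1 17 13
f 17 6 18
f 13 18 2
f 17 18 13
f 1 13 22
f 13 2 23
f 22 23 8
f 13 23 22
f 1 22 34
f 22 8 37
f 34 37 11
f 22 37 34
f 1 34 38
f 34 11 42
f 38 42 12
f 34 42 38
f 2 18 29
f 18 6 32
f 29 32 10
f 18 32 29
f 6 41 19
f 41 12 40
f 19 40 5
f 41 40 19
f 12 42 39
f 42 11 35
f 39 35 3
f 42 35 39
f 11 37 36
f 37 8 24
f 36 24 7
f 37 24 36
f 8 23 28
f 23 2 25
f 28 25 9
f 23 25 28
f 4 30 16
f 30 10 31
f 16 31 5
f 30 31 16
f 4 16 14
f 16 5 15
f 14 15 3
f 16 15 14
f 4 14 21
f 14 3 20
f 21 20 7
f 14 20 21
f 4 21 26
f 21 7 27
f 26 27 9
f 21 27 26
f 4 26 30
f 26 9 33
f 30 33 10
f 26 33 30
f 5 31 19
f 31 10 32
f 19 32 6
f 31 32 19
f 3 15 39
f 15 5 40
f 39 40 12
f 15 40 39
f 7 20 36
f 20 3 35
f 36 35 11
f 20 35 36
f 9 27 28
f 27 7 24
f 28 24 8
f 27 24 28
f 10 33 29
f 33 9 25
f 29 25 2
f 33 25 29
f 44 43 46
f 44 46 45
f 46 43 47
f 46 47 45
f 47 43 48
f 47 48 45
f 48 43 49
f 48 49 45
f 49 43 50
f 49 50 45
f 50 43 51
f 50 51 45
f 51 43 52
f 51 52 45
f 52 43 53
f 52 53 45
f 53 43 54
f 53 54 45
f 54 43 55
f 54 55 45
f 55 43 56
f 55 56 45
f 56 43 44
f 56 44 45
f 58 57 61
f 58 61 59
f 59 61 62
f 59 62 60
f 61 57 63
f 61 63 62
f 62 63 64
f 62 64 60
f 63 57 65
f 63 65 64
f 64 65 66
f 64 66 60
f 65 57 67
f 65 67 66
f 66 67 68
f 66 68 60
f 67 57 69
f 67 69 68
f 68 69 70
f 68 70 60
f 69 57 71
f 69 71 70
f 70 71 72
f 70 72 60
f 71 57 73
f 71 73 72
f 72 73 74
f 72 74 60
f 73 57 75
f 73 75 74
f 74 75 76
f 74 76 60
f 75 57 77
f 75 77 76
f 76 77 78
f 76 78 60
f 77 57 79
f 77 79 78
f 78 79 80
f 78 80 60
f 79 57 81
f 79 81 80
f 80 81 82
f 80 82 60
f 81 57 83
f 81 83 82
f 82 83 84
f 82 84 60
f 83 57 85
f 83 85 84
f 84 85 86
f 84 86 60
f 85 57 87
f 85 87 86
f 86 87 88
f 86 88 60
f 87 57 58
f 87 58 88
f 88 58 59
f 88 59 60
f 90 89 92
f 90 92 91
f 92 89 93
f 92 93 91
f 93 89 94
f 93 94 91
f 94 89 95
f 94 95 91
f 95 89 96
f 95 96 91
f 96 89 97
f 96 97 91
f 97 89 98
f 97 98 91
f 98 89 99
f 98 99 91
f 99 89 100
f 99 100 91
f 100 89 101
f 100 101 91
f 101 89 90
f 101 90 91



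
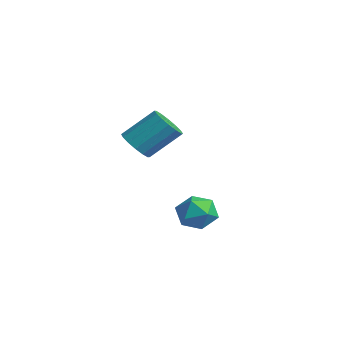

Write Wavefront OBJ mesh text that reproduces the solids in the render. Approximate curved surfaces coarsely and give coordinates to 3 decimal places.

v -3.866 1.479 -0.184
v -3.15 1.161 -0.079
v -2.779 2.383 1.088
v -3.494 2.701 0.984
v -3.102 1.434 -0.38
v -2.73 2.656 0.788
v -3.258 1.719 -0.628
v -2.887 2.941 0.539
v -3.577 1.94 -0.757
v -3.206 3.161 0.41
v -3.974 2.037 -0.733
v -3.602 3.258 0.435
v -4.341 1.985 -0.561
v -3.97 3.206 0.606
v -4.581 1.797 -0.288
v -4.21 3.019 0.879
v -4.63 1.524 0.012
v -4.258 2.746 1.18
v -4.473 1.239 0.261
v -4.102 2.461 1.428
v -4.154 1.019 0.39
v -3.783 2.24 1.557
v -3.758 0.922 0.365
v -3.386 2.143 1.533
v -3.39 0.974 0.194
v -3.019 2.195 1.361
v 0.358 2.535 -2.06
v 0.993 2.355 -1.505
v 0.587 1.325 -2.715
v 1.222 1.145 -2.16
v 0.403 1.151 -1.891
v 0.261 1.899 -1.486
v 1.319 1.781 -2.734
v 1.177 2.529 -2.329
v 1.587 1.889 -1.922
v 1.021 1.5 -1.4
v 0.559 2.18 -2.82
v -0.007 1.791 -2.298
f 2 1 5
f 2 5 3
f 3 5 6
f 3 6 4
f 5 1 7
f 5 7 6
f 6 7 8
f 6 8 4
f 7 1 9
f 7 9 8
f 8 9 10
f 8 10 4
f 9 1 11
f 9 11 10
f 10 11 12
f 10 12 4
f 11 1 13
f 11 13 12
f 12 13 14
f 12 14 4
f 13 1 15
f 13 15 14
f 14 15 16
f 14 16 4
f 15 1 17
f 15 17 16
f 16 17 18
f 16 18 4
f 17 1 19
f 17 19 18
f 18 19 20
f 18 20 4
f 19 1 21
f 19 21 20
f 20 21 22
f 20 22 4
f 21 1 23
f 21 23 22
f 22 23 24
f 22 24 4
f 23 1 25
f 23 25 24
f 24 25 26
f 24 26 4
f 25 1 2
f 25 2 26
f 26 2 3
f 26 3 4
f 27 38 32
f 27 32 28
f 27 28 34
f 27 34 37
f 27 37 38
f 28 32 36
f 32 38 31
f 38 37 29
f 37 34 33
f 34 28 35
f 30 36 31
f 30 31 29
f 30 29 33
f 30 33 35
f 30 35 36
f 31 36 32
f 29 31 38
f 33 29 37
f 35 33 34
f 36 35 28



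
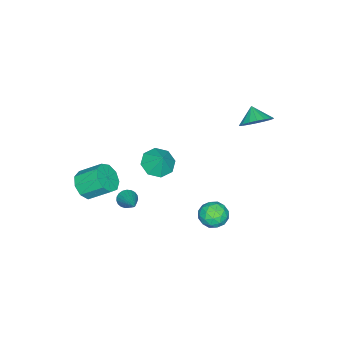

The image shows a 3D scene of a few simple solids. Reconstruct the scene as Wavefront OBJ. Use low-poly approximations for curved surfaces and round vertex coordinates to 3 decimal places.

v -3.462 3.295 2.244
v -2.653 3.27 2.833
v -3.998 2.685 2.956
v -2.871 3.63 2.978
v -3.205 3.924 2.978
v -3.59 4.094 2.833
v -3.95 4.105 2.571
v -4.213 3.956 2.244
v -4.327 3.676 1.918
v -4.27 3.32 1.656
v -4.053 2.96 1.511
v -3.719 2.666 1.511
v -3.333 2.497 1.656
v -2.974 2.486 1.918
v -2.711 2.635 2.244
v -2.596 2.915 2.571
v 1.915 4.273 -0.137
v 2.748 4.551 -0.23
v 2.132 3.289 -1.15
v 2.965 3.567 -1.243
v 2.718 3.149 -0.505
v 2.585 3.757 0.121
v 2.295 4.083 -1.501
v 2.162 4.691 -0.875
v 2.983 4.434 -1.073
v 3.245 3.857 -0.457
v 1.635 3.983 -0.923
v 1.897 3.406 -0.307
v 2.313 4.498 -0.094
v 2.567 3.342 -1.286
v 2.423 3.096 -0.852
v 2.912 3.26 -0.906
v 2.216 4.032 0.112
v 2.706 4.196 0.058
v 2.689 3.372 -0.104
v 2.174 3.644 -1.438
v 2.664 3.808 -1.492
v 1.968 4.58 -0.474
v 2.457 4.744 -0.528
v 2.191 4.468 -1.276
v 2.94 4.593 -0.644
v 3.068 4.015 -1.24
v 2.674 4.318 -1.392
v 2.596 4.675 -1.024
v 3.094 4.254 -0.282
v 3.221 3.676 -0.878
v 3.077 3.43 -0.444
v 2.998 3.788 -0.076
v 3.232 4.185 -0.778
v 1.659 4.164 -0.502
v 1.786 3.586 -1.098
v 1.882 4.052 -1.304
v 1.803 4.41 -0.936
v 1.812 3.825 -0.14
v 1.94 3.247 -0.736
v 2.284 3.165 -0.356
v 2.206 3.522 0.012
v 1.648 3.655 -0.602
v -2.6 -2.456 -3.446
v -1.628 -2.56 -3.769
v -2.16 -1.844 -2.314
v -1.955 -1.883 -4.008
v -2.66 -1.542 -3.917
v -3.33 -1.737 -3.551
v -3.573 -2.353 -3.123
v -3.246 -3.029 -2.884
v -2.541 -3.37 -2.974
v -1.871 -3.176 -3.341
v 2.888 -3.819 -1.539
v 3.512 -3.263 -2.012
v 3.136 -2.025 -1.053
v 2.512 -2.581 -0.581
v 2.919 -3.225 -2.293
v 2.543 -1.988 -1.334
v 2.312 -3.465 -2.221
v 1.936 -2.228 -1.263
v 1.975 -3.871 -1.831
v 1.599 -2.633 -0.872
v 2.064 -4.252 -1.304
v 1.688 -3.014 -0.345
v 2.539 -4.43 -0.887
v 2.164 -3.193 0.072
v 3.178 -4.323 -0.776
v 2.802 -3.085 0.183
v 3.68 -3.979 -1.022
v 3.304 -2.742 -0.063
v 3.812 -3.561 -1.51
v 3.436 -2.323 -0.551
v 2.718 -1.251 -1.659
v 3.054 -1.176 -2.15
v 4.062 0.051 -0.541
v 2.889 -0.989 -2.171
v 2.696 -0.848 -2.102
v 2.506 -0.776 -1.957
v 2.352 -0.786 -1.761
v 2.262 -0.877 -1.547
v 2.251 -1.033 -1.352
v 2.32 -1.226 -1.21
v 2.458 -1.423 -1.146
v 2.641 -1.591 -1.17
v 2.838 -1.7 -1.279
v 3.013 -1.732 -1.454
v 3.137 -1.68 -1.664
v 3.189 -1.554 -1.873
v 3.16 -1.376 -2.045
f 2 1 4
f 2 4 3
f 4 1 5
f 4 5 3
f 5 1 6
f 5 6 3
f 6 1 7
f 6 7 3
f 7 1 8
f 7 8 3
f 8 1 9
f 8 9 3
f 9 1 10
f 9 10 3
f 10 1 11
f 10 11 3
f 11 1 12
f 11 12 3
f 12 1 13
f 12 13 3
f 13 1 14
f 13 14 3
f 14 1 15
f 14 15 3
f 15 1 16
f 15 16 3
f 16 1 2
f 16 2 3
f 17 54 33
f 54 28 57
f 33 57 22
f 54 57 33
f 17 33 29
f 33 22 34
f 29 34 18
f 33 34 29
f 17 29 38
f 29 18 39
f 38 39 24
f 29 39 38
f 17 38 50
f 38 24 53
f 50 53 27
f 38 53 50
f 17 50 54
f 50 27 58
f 54 58 28
f 50 58 54
f 18 34 45
f 34 22 48
f 45 48 26
f 34 48 45
f 22 57 35
f 57 28 56
f 35 56 21
f 57 56 35
f 28 58 55
f 58 27 51
f 55 51 19
f 58 51 55
f 27 53 52
f 53 24 40
f 52 40 23
f 53 40 52
f 24 39 44
f 39 18 41
f 44 41 25
f 39 41 44
f 20 46 32
f 46 26 47
f 32 47 21
f 46 47 32
f 20 32 30
f 32 21 31
f 30 31 19
f 32 31 30
f 20 30 37
f 30 19 36
f 37 36 23
f 30 36 37
f 20 37 42
f 37 23 43
f 42 43 25
f 37 43 42
f 20 42 46
f 42 25 49
f 46 49 26
f 42 49 46
f 21 47 35
f 47 26 48
f 35 48 22
f 47 48 35
f 19 31 55
f 31 21 56
f 55 56 28
f 31 56 55
f 23 36 52
f 36 19 51
f 52 51 27
f 36 51 52
f 25 43 44
f 43 23 40
f 44 40 24
f 43 40 44
f 26 49 45
f 49 25 41
f 45 41 18
f 49 41 45
f 60 59 62
f 60 62 61
f 62 59 63
f 62 63 61
f 63 59 64
f 63 64 61
f 64 59 65
f 64 65 61
f 65 59 66
f 65 66 61
f 66 59 67
f 66 67 61
f 67 59 68
f 67 68 61
f 68 59 60
f 68 60 61
f 70 69 73
f 70 73 71
f 71 73 74
f 71 74 72
f 73 69 75
f 73 75 74
f 74 75 76
f 74 76 72
f 75 69 77
f 75 77 76
f 76 77 78
f 76 78 72
f 77 69 79
f 77 79 78
f 78 79 80
f 78 80 72
f 79 69 81
f 79 81 80
f 80 81 82
f 80 82 72
f 81 69 83
f 81 83 82
f 82 83 84
f 82 84 72
f 83 69 85
f 83 85 84
f 84 85 86
f 84 86 72
f 85 69 87
f 85 87 86
f 86 87 88
f 86 88 72
f 87 69 70
f 87 70 88
f 88 70 71
f 88 71 72
f 90 89 92
f 90 92 91
f 92 89 93
f 92 93 91
f 93 89 94
f 93 94 91
f 94 89 95
f 94 95 91
f 95 89 96
f 95 96 91
f 96 89 97
f 96 97 91
f 97 89 98
f 97 98 91
f 98 89 99
f 98 99 91
f 99 89 100
f 99 100 91
f 100 89 101
f 100 101 91
f 101 89 102
f 101 102 91
f 102 89 103
f 102 103 91
f 103 89 104
f 103 104 91
f 104 89 105
f 104 105 91
f 105 89 90
f 105 90 91



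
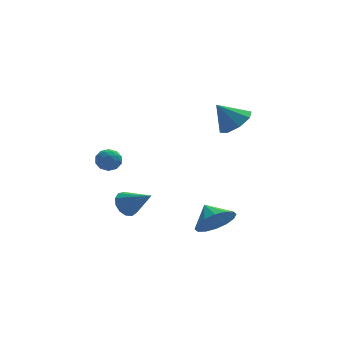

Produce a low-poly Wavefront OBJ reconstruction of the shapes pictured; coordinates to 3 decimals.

v -2.161 -0.078 -2.933
v -1.695 -0.16 -3.515
v -1.139 -1.002 -1.987
v -1.57 0.188 -3.31
v -1.632 0.452 -2.986
v -1.862 0.547 -2.644
v -2.187 0.443 -2.394
v -2.504 0.174 -2.315
v -2.711 -0.175 -2.432
v -2.744 -0.493 -2.708
v -2.591 -0.68 -3.055
v -2.302 -0.676 -3.364
v -1.968 -0.482 -3.535
v -2.866 0.291 -0.027
v -2.524 -0.257 -0.215
v -3.496 -0.323 0.615
v -3.154 -0.871 0.427
v -2.858 -0.404 0.811
v -2.468 -0.025 0.414
v -3.552 -0.555 -0.014
v -3.162 -0.176 -0.411
v -2.947 -0.78 -0.207
v -2.518 -0.687 0.304
v -3.502 0.107 0.096
v -3.073 0.2 0.607
v -2.64 0.071 -0.177
v -3.38 -0.651 0.577
v -3.207 -0.376 0.803
v -3.005 -0.698 0.693
v -2.607 0.207 0.192
v -2.406 -0.115 0.082
v -2.602 -0.201 0.685
v -3.614 -0.465 0.318
v -3.413 -0.787 0.208
v -3.015 0.118 -0.293
v -2.813 -0.204 -0.403
v -3.418 -0.379 -0.285
v -2.687 -0.559 -0.283
v -3.058 -0.919 0.095
v -3.291 -0.734 -0.165
v -3.062 -0.511 -0.398
v -2.435 -0.504 0.017
v -2.806 -0.864 0.395
v -2.632 -0.59 0.62
v -2.403 -0.367 0.387
v -2.684 -0.811 0.022
v -3.214 0.284 0.005
v -3.585 -0.076 0.383
v -3.617 -0.213 0.013
v -3.388 0.01 -0.22
v -2.962 0.339 0.305
v -3.333 -0.021 0.683
v -2.958 -0.069 0.798
v -2.729 0.154 0.565
v -3.336 0.231 0.378
v 2.563 -2.125 3.021
v 3.103 -1.419 3.326
v 1.697 -1.935 4.119
v 2.586 -1.196 2.879
v 2.054 -1.517 2.516
v 1.821 -2.194 2.448
v 2.022 -2.831 2.717
v 2.54 -3.054 3.164
v 3.071 -2.732 3.527
v 3.304 -2.055 3.594
v 1.302 -3.804 -2.447
v 2.295 -3.672 -2.133
v 0.978 -2.876 -1.813
v 2.251 -3.377 -2.587
v 1.953 -3.196 -3.004
v 1.48 -3.178 -3.272
v 0.959 -3.328 -3.318
v 0.531 -3.605 -3.132
v 0.309 -3.936 -2.762
v 0.353 -4.231 -2.308
v 0.652 -4.412 -1.891
v 1.124 -4.43 -1.623
v 1.645 -4.28 -1.576
v 2.073 -4.003 -1.763
f 2 1 4
f 2 4 3
f 4 1 5
f 4 5 3
f 5 1 6
f 5 6 3
f 6 1 7
f 6 7 3
f 7 1 8
f 7 8 3
f 8 1 9
f 8 9 3
f 9 1 10
f 9 10 3
f 10 1 11
f 10 11 3
f 11 1 12
f 11 12 3
f 12 1 13
f 12 13 3
f 13 1 2
f 13 2 3
f 14 51 30
f 51 25 54
f 30 54 19
f 51 54 30
f 14 30 26
f 30 19 31
f 26 31 15
f 30 31 26
f 14 26 35
f 26 15 36
f 35 36 21
f 26 36 35
f 14 35 47
f 35 21 50
f 47 50 24
f 35 50 47
f 14 47 51
f 47 24 55
f 51 55 25
f 47 55 51
f 15 31 42
f 31 19 45
f 42 45 23
f 31 45 42
f 19 54 32
f 54 25 53
f 32 53 18
f 54 53 32
f 25 55 52
f 55 24 48
f 52 48 16
f 55 48 52
f 24 50 49
f 50 21 37
f 49 37 20
f 50 37 49
f 21 36 41
f 36 15 38
f 41 38 22
f 36 38 41
f 17 43 29
f 43 23 44
f 29 44 18
f 43 44 29
f 17 29 27
f 29 18 28
f 27 28 16
f 29 28 27
f 17 27 34
f 27 16 33
f 34 33 20
f 27 33 34
f 17 34 39
f 34 20 40
f 39 40 22
f 34 40 39
f 17 39 43
f 39 22 46
f 43 46 23
f 39 46 43
f 18 44 32
f 44 23 45
f 32 45 19
f 44 45 32
f 16 28 52
f 28 18 53
f 52 53 25
f 28 53 52
f 20 33 49
f 33 16 48
f 49 48 24
f 33 48 49
f 22 40 41
f 40 20 37
f 41 37 21
f 40 37 41
f 23 46 42
f 46 22 38
f 42 38 15
f 46 38 42
f 57 56 59
f 57 59 58
f 59 56 60
f 59 60 58
f 60 56 61
f 60 61 58
f 61 56 62
f 61 62 58
f 62 56 63
f 62 63 58
f 63 56 64
f 63 64 58
f 64 56 65
f 64 65 58
f 65 56 57
f 65 57 58
f 67 66 69
f 67 69 68
f 69 66 70
f 69 70 68
f 70 66 71
f 70 71 68
f 71 66 72
f 71 72 68
f 72 66 73
f 72 73 68
f 73 66 74
f 73 74 68
f 74 66 75
f 74 75 68
f 75 66 76
f 75 76 68
f 76 66 77
f 76 77 68
f 77 66 78
f 77 78 68
f 78 66 79
f 78 79 68
f 79 66 67
f 79 67 68



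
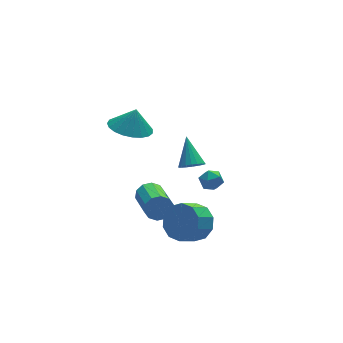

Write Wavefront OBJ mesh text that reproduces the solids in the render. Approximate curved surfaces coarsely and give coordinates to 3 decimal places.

v 1.249 2.609 -3.202
v 1.796 2.317 -3.007
v 1.471 3.791 -2.058
v 1.889 2.499 -3.213
v 1.855 2.702 -3.416
v 1.701 2.886 -3.577
v 1.458 3.016 -3.663
v 1.173 3.065 -3.659
v 0.903 3.024 -3.563
v 0.701 2.9 -3.396
v 0.608 2.719 -3.191
v 0.642 2.516 -2.988
v 0.796 2.331 -2.827
v 1.04 2.202 -2.74
v 1.325 2.153 -2.745
v 1.595 2.194 -2.84
v 1.459 1.851 -3.971
v 2.097 1.858 -3.902
v 1.383 1.162 -3.198
v 2.021 1.169 -3.129
v 1.676 1.686 -2.969
v 1.722 2.111 -3.447
v 1.758 0.909 -3.653
v 1.804 1.334 -4.131
v 2.281 1.276 -3.706
v 2.231 1.756 -3.283
v 1.249 1.264 -3.817
v 1.199 1.744 -3.394
v -0.2 -1.146 -3.737
v 0.375 -1.111 -2.92
v -0.505 -1.459 -2.285
v -1.08 -1.494 -3.103
v 0.107 -0.558 -2.988
v -0.774 -0.907 -2.354
v -0.278 -0.23 -3.343
v -1.159 -0.578 -2.709
v -0.634 -0.252 -3.848
v -1.514 -0.6 -3.214
v -0.823 -0.615 -4.311
v -1.704 -0.963 -3.677
v -0.775 -1.181 -4.555
v -1.655 -1.529 -3.92
v -0.506 -1.733 -4.486
v -1.387 -2.082 -3.852
v -0.121 -2.062 -4.131
v -1.002 -2.41 -3.497
v 0.234 -2.04 -3.626
v -0.646 -2.388 -2.992
v 0.424 -1.677 -3.163
v -0.457 -2.025 -2.529
v -2.355 1.161 1.836
v -1.539 0.552 1.628
v -2.025 1.239 2.904
v -1.379 0.946 1.55
v -1.388 1.378 1.521
v -1.564 1.772 1.547
v -1.878 2.06 1.623
v -2.273 2.193 1.736
v -2.683 2.148 1.866
v -3.036 1.932 1.991
v -3.272 1.583 2.09
v -3.349 1.161 2.144
v -3.254 0.739 2.145
v -3.004 0.39 2.093
v -2.641 0.174 1.997
v -2.23 0.13 1.872
v -1.84 0.263 1.742
v -2.399 -1.178 -0.956
v -2.166 -1.427 -1.521
v -2.489 -3.251 -0.849
v -2.721 -3.002 -0.284
v -1.853 -1.388 -1.262
v -2.176 -3.211 -0.591
v -1.748 -1.268 -0.887
v -2.071 -3.091 -0.215
v -1.892 -1.114 -0.538
v -2.215 -2.937 0.134
v -2.229 -0.984 -0.348
v -2.552 -2.808 0.324
v -2.631 -0.929 -0.391
v -2.954 -2.753 0.281
v -2.944 -0.969 -0.649
v -3.267 -2.792 0.022
v -3.049 -1.089 -1.025
v -3.372 -2.912 -0.353
v -2.905 -1.243 -1.374
v -3.228 -3.066 -0.702
v -2.568 -1.372 -1.564
v -2.891 -3.196 -0.892
f 2 1 4
f 2 4 3
f 4 1 5
f 4 5 3
f 5 1 6
f 5 6 3
f 6 1 7
f 6 7 3
f 7 1 8
f 7 8 3
f 8 1 9
f 8 9 3
f 9 1 10
f 9 10 3
f 10 1 11
f 10 11 3
f 11 1 12
f 11 12 3
f 12 1 13
f 12 13 3
f 13 1 14
f 13 14 3
f 14 1 15
f 14 15 3
f 15 1 16
f 15 16 3
f 16 1 2
f 16 2 3
f 17 28 22
f 17 22 18
f 17 18 24
f 17 24 27
f 17 27 28
f 18 22 26
f 22 28 21
f 28 27 19
f 27 24 23
f 24 18 25
f 20 26 21
f 20 21 19
f 20 19 23
f 20 23 25
f 20 25 26
f 21 26 22
f 19 21 28
f 23 19 27
f 25 23 24
f 26 25 18
f 30 29 33
f 30 33 31
f 31 33 34
f 31 34 32
f 33 29 35
f 33 35 34
f 34 35 36
f 34 36 32
f 35 29 37
f 35 37 36
f 36 37 38
f 36 38 32
f 37 29 39
f 37 39 38
f 38 39 40
f 38 40 32
f 39 29 41
f 39 41 40
f 40 41 42
f 40 42 32
f 41 29 43
f 41 43 42
f 42 43 44
f 42 44 32
f 43 29 45
f 43 45 44
f 44 45 46
f 44 46 32
f 45 29 47
f 45 47 46
f 46 47 48
f 46 48 32
f 47 29 49
f 47 49 48
f 48 49 50
f 48 50 32
f 49 29 30
f 49 30 50
f 50 30 31
f 50 31 32
f 52 51 54
f 52 54 53
f 54 51 55
f 54 55 53
f 55 51 56
f 55 56 53
f 56 51 57
f 56 57 53
f 57 51 58
f 57 58 53
f 58 51 59
f 58 59 53
f 59 51 60
f 59 60 53
f 60 51 61
f 60 61 53
f 61 51 62
f 61 62 53
f 62 51 63
f 62 63 53
f 63 51 64
f 63 64 53
f 64 51 65
f 64 65 53
f 65 51 66
f 65 66 53
f 66 51 67
f 66 67 53
f 67 51 52
f 67 52 53
f 69 68 72
f 69 72 70
f 70 72 73
f 70 73 71
f 72 68 74
f 72 74 73
f 73 74 75
f 73 75 71
f 74 68 76
f 74 76 75
f 75 76 77
f 75 77 71
f 76 68 78
f 76 78 77
f 77 78 79
f 77 79 71
f 78 68 80
f 78 80 79
f 79 80 81
f 79 81 71
f 80 68 82
f 80 82 81
f 81 82 83
f 81 83 71
f 82 68 84
f 82 84 83
f 83 84 85
f 83 85 71
f 84 68 86
f 84 86 85
f 85 86 87
f 85 87 71
f 86 68 88
f 86 88 87
f 87 88 89
f 87 89 71
f 88 68 69
f 88 69 89
f 89 69 70
f 89 70 71



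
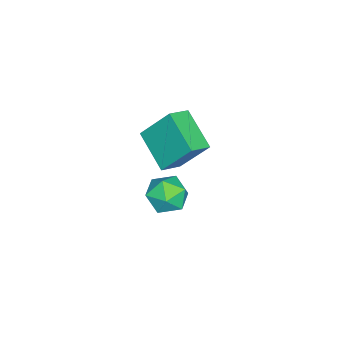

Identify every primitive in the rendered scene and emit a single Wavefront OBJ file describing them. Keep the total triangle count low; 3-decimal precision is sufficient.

v 0.445 0.504 0.078
v 0.358 1.4 1.24
v 1.279 1.483 -0.614
v 1.191 2.379 0.548
v 1.109 0.161 0.392
v 1.021 1.057 1.554
v 1.942 1.14 -0.3
v 1.855 2.036 0.862
v 0.732 1.449 -2.303
v 1.379 1.075 -2.425
v 0.141 0.665 -3.035
v 0.788 0.291 -3.157
v 0.459 0.268 -2.475
v 0.825 0.752 -2.023
v 0.695 0.988 -3.437
v 1.061 1.472 -2.985
v 1.356 0.789 -3.126
v 1.21 0.345 -2.531
v 0.31 1.395 -2.929
v 0.164 0.951 -2.334
f 2 4 1
f 5 2 1
f 1 4 3
f 3 5 1
f 2 8 4
f 6 2 5
f 6 8 2
f 4 8 3
f 7 5 3
f 3 8 7
f 7 6 5
f 8 6 7
f 9 20 14
f 9 14 10
f 9 10 16
f 9 16 19
f 9 19 20
f 10 14 18
f 14 20 13
f 20 19 11
f 19 16 15
f 16 10 17
f 12 18 13
f 12 13 11
f 12 11 15
f 12 15 17
f 12 17 18
f 13 18 14
f 11 13 20
f 15 11 19
f 17 15 16
f 18 17 10



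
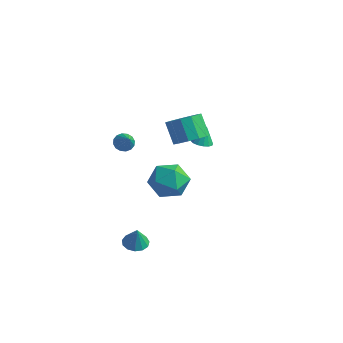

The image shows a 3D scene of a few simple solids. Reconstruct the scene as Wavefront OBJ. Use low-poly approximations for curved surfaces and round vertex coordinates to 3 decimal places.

v -2.639 3.103 -0.277
v -2.027 3.233 -0.349
v -2.581 3.457 0.857
v -2.181 3.51 -0.427
v -2.459 3.677 -0.465
v -2.784 3.691 -0.453
v -3.071 3.547 -0.394
v -3.242 3.285 -0.303
v -3.251 2.974 -0.206
v -3.097 2.697 -0.128
v -2.819 2.53 -0.09
v -2.494 2.516 -0.102
v -2.207 2.66 -0.161
v -2.036 2.922 -0.252
v -0.743 -0.351 2.702
v -0.087 0.378 2.944
v -0.901 0.72 4.12
v -1.557 -0.009 3.878
v -0.476 0.618 2.605
v -1.29 0.96 3.781
v -0.95 0.551 2.297
v -1.763 0.893 3.472
v -1.358 0.197 2.117
v -2.171 0.539 3.293
v -1.571 -0.331 2.123
v -2.384 0.011 3.299
v -1.521 -0.865 2.313
v -2.335 -0.523 3.489
v -1.224 -1.236 2.627
v -2.038 -0.894 3.802
v -0.775 -1.326 2.964
v -1.589 -0.984 4.14
v -0.315 -1.107 3.218
v -1.129 -0.765 4.394
v 0.008 -0.647 3.309
v -0.805 -0.305 4.484
v 0.093 -0.094 3.207
v -0.72 0.248 4.382
v -2.028 -3.488 -4.334
v -1.6 -4.072 -4.488
v -1.792 -3.632 -3.126
v -1.351 -3.737 -4.497
v -1.317 -3.324 -4.454
v -1.508 -2.963 -4.373
v -1.865 -2.768 -4.28
v -2.274 -2.802 -4.204
v -2.604 -3.053 -4.17
v -2.752 -3.443 -4.187
v -2.67 -3.847 -4.252
v -2.384 -4.136 -4.342
v -1.985 -4.22 -4.43
v -3.273 -2.83 2.784
v -2.947 -3.066 2.352
v -2.467 -3.35 3.676
v -2.825 -2.79 2.402
v -2.823 -2.526 2.554
v -2.942 -2.343 2.768
v -3.15 -2.29 2.986
v -3.39 -2.383 3.15
v -3.599 -2.595 3.216
v -3.721 -2.871 3.166
v -3.723 -3.135 3.013
v -3.605 -3.318 2.8
v -3.397 -3.371 2.582
v -3.157 -3.278 2.418
v -2.946 -0.127 -0.987
v -2.043 0.207 -0.188
v -1.817 -1.687 -1.612
v -0.914 -1.353 -0.813
v -1.996 -1.808 -0.38
v -2.694 -0.845 0.006
v -1.166 -0.635 -1.806
v -1.864 0.328 -1.42
v -0.943 -0.108 -0.694
v -1.456 -0.832 0.188
v -2.404 -0.648 -1.988
v -2.917 -1.372 -1.106
f 2 1 4
f 2 4 3
f 4 1 5
f 4 5 3
f 5 1 6
f 5 6 3
f 6 1 7
f 6 7 3
f 7 1 8
f 7 8 3
f 8 1 9
f 8 9 3
f 9 1 10
f 9 10 3
f 10 1 11
f 10 11 3
f 11 1 12
f 11 12 3
f 12 1 13
f 12 13 3
f 13 1 14
f 13 14 3
f 14 1 2
f 14 2 3
f 16 15 19
f 16 19 17
f 17 19 20
f 17 20 18
f 19 15 21
f 19 21 20
f 20 21 22
f 20 22 18
f 21 15 23
f 21 23 22
f 22 23 24
f 22 24 18
f 23 15 25
f 23 25 24
f 24 25 26
f 24 26 18
f 25 15 27
f 25 27 26
f 26 27 28
f 26 28 18
f 27 15 29
f 27 29 28
f 28 29 30
f 28 30 18
f 29 15 31
f 29 31 30
f 30 31 32
f 30 32 18
f 31 15 33
f 31 33 32
f 32 33 34
f 32 34 18
f 33 15 35
f 33 35 34
f 34 35 36
f 34 36 18
f 35 15 37
f 35 37 36
f 36 37 38
f 36 38 18
f 37 15 16
f 37 16 38
f 38 16 17
f 38 17 18
f 40 39 42
f 40 42 41
f 42 39 43
f 42 43 41
f 43 39 44
f 43 44 41
f 44 39 45
f 44 45 41
f 45 39 46
f 45 46 41
f 46 39 47
f 46 47 41
f 47 39 48
f 47 48 41
f 48 39 49
f 48 49 41
f 49 39 50
f 49 50 41
f 50 39 51
f 50 51 41
f 51 39 40
f 51 40 41
f 53 52 55
f 53 55 54
f 55 52 56
f 55 56 54
f 56 52 57
f 56 57 54
f 57 52 58
f 57 58 54
f 58 52 59
f 58 59 54
f 59 52 60
f 59 60 54
f 60 52 61
f 60 61 54
f 61 52 62
f 61 62 54
f 62 52 63
f 62 63 54
f 63 52 64
f 63 64 54
f 64 52 65
f 64 65 54
f 65 52 53
f 65 53 54
f 66 77 71
f 66 71 67
f 66 67 73
f 66 73 76
f 66 76 77
f 67 71 75
f 71 77 70
f 77 76 68
f 76 73 72
f 73 67 74
f 69 75 70
f 69 70 68
f 69 68 72
f 69 72 74
f 69 74 75
f 70 75 71
f 68 70 77
f 72 68 76
f 74 72 73
f 75 74 67



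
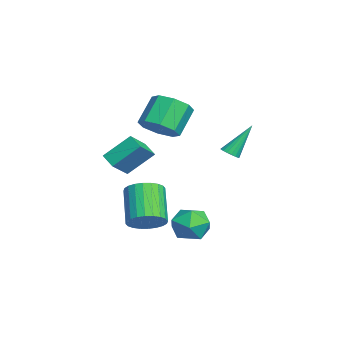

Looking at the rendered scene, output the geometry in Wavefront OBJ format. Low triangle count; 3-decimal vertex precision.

v -0.357 1.956 0.583
v -0.078 1.645 0.859
v -0.763 3.004 2.177
v 0.068 1.8 0.794
v 0.131 1.985 0.688
v 0.096 2.165 0.561
v -0.028 2.303 0.439
v -0.217 2.372 0.345
v -0.434 2.359 0.298
v -0.636 2.266 0.308
v -0.783 2.112 0.372
v -0.845 1.927 0.478
v -0.811 1.747 0.605
v -0.687 1.609 0.728
v -0.497 1.539 0.822
v -0.28 1.552 0.868
v -0.534 -1.845 -3.843
v 0.102 -1.565 -3.152
v -1.47 -1.615 -1.686
v -2.106 -1.895 -2.377
v -0.026 -1.227 -3.277
v -1.598 -1.277 -1.811
v -0.231 -0.983 -3.488
v -1.803 -1.033 -2.023
v -0.482 -0.87 -3.754
v -2.054 -0.921 -2.288
v -0.741 -0.906 -4.033
v -2.313 -0.956 -2.567
v -0.969 -1.085 -4.283
v -2.541 -1.135 -2.817
v -1.13 -1.379 -4.466
v -2.702 -1.429 -3
v -1.2 -1.744 -4.554
v -2.773 -1.795 -3.088
v -1.17 -2.125 -4.534
v -2.742 -2.175 -3.068
v -1.042 -2.463 -4.409
v -2.614 -2.513 -2.943
v -0.837 -2.707 -4.197
v -2.409 -2.757 -2.732
v -0.586 -2.819 -3.932
v -2.158 -2.87 -2.466
v -0.327 -2.784 -3.653
v -1.899 -2.834 -2.187
v -0.099 -2.605 -3.403
v -1.671 -2.655 -1.937
v 0.062 -2.311 -3.22
v -1.51 -2.361 -1.754
v 0.133 -1.945 -3.132
v -1.44 -1.996 -1.666
v -0.084 -3.16 0.169
v 0.748 -3.844 1
v -0.205 -1.912 1.316
v 0.627 -2.595 2.147
v 0.633 -2.745 -0.207
v 1.465 -3.428 0.624
v 0.512 -1.496 0.94
v 1.344 -2.18 1.771
v -0.959 0.257 -3.976
v -0.5 0.795 -3.155
v 0.58 -0.495 -4.345
v 1.039 0.043 -3.524
v 0.322 -0.744 -3.323
v -0.629 -0.279 -3.095
v 0.709 0.579 -4.405
v -0.242 1.044 -4.177
v 0.531 0.993 -3.42
v 0.292 0.176 -2.752
v -0.212 0.124 -4.748
v -0.451 -0.693 -4.08
v -3.388 -1.158 1.053
v -2.929 -1.84 1.753
v -3.874 -1.124 3.068
v -4.332 -0.442 2.367
v -2.505 -1.135 1.674
v -3.449 -0.419 2.989
v -2.598 -0.443 1.231
v -3.542 0.272 2.546
v -3.153 -0.17 0.683
v -4.098 0.545 1.998
v -3.846 -0.476 0.352
v -4.791 0.24 1.667
v -4.271 -1.181 0.431
v -5.215 -0.465 1.746
v -4.178 -1.872 0.874
v -5.122 -1.157 2.189
v -3.622 -2.145 1.422
v -4.567 -1.43 2.737
f 2 1 4
f 2 4 3
f 4 1 5
f 4 5 3
f 5 1 6
f 5 6 3
f 6 1 7
f 6 7 3
f 7 1 8
f 7 8 3
f 8 1 9
f 8 9 3
f 9 1 10
f 9 10 3
f 10 1 11
f 10 11 3
f 11 1 12
f 11 12 3
f 12 1 13
f 12 13 3
f 13 1 14
f 13 14 3
f 14 1 15
f 14 15 3
f 15 1 16
f 15 16 3
f 16 1 2
f 16 2 3
f 18 17 21
f 18 21 19
f 19 21 22
f 19 22 20
f 21 17 23
f 21 23 22
f 22 23 24
f 22 24 20
f 23 17 25
f 23 25 24
f 24 25 26
f 24 26 20
f 25 17 27
f 25 27 26
f 26 27 28
f 26 28 20
f 27 17 29
f 27 29 28
f 28 29 30
f 28 30 20
f 29 17 31
f 29 31 30
f 30 31 32
f 30 32 20
f 31 17 33
f 31 33 32
f 32 33 34
f 32 34 20
f 33 17 35
f 33 35 34
f 34 35 36
f 34 36 20
f 35 17 37
f 35 37 36
f 36 37 38
f 36 38 20
f 37 17 39
f 37 39 38
f 38 39 40
f 38 40 20
f 39 17 41
f 39 41 40
f 40 41 42
f 40 42 20
f 41 17 43
f 41 43 42
f 42 43 44
f 42 44 20
f 43 17 45
f 43 45 44
f 44 45 46
f 44 46 20
f 45 17 47
f 45 47 46
f 46 47 48
f 46 48 20
f 47 17 49
f 47 49 48
f 48 49 50
f 48 50 20
f 49 17 18
f 49 18 50
f 50 18 19
f 50 19 20
f 52 54 51
f 55 52 51
f 51 54 53
f 53 55 51
f 52 58 54
f 56 52 55
f 56 58 52
f 54 58 53
f 57 55 53
f 53 58 57
f 57 56 55
f 58 56 57
f 59 70 64
f 59 64 60
f 59 60 66
f 59 66 69
f 59 69 70
f 60 64 68
f 64 70 63
f 70 69 61
f 69 66 65
f 66 60 67
f 62 68 63
f 62 63 61
f 62 61 65
f 62 65 67
f 62 67 68
f 63 68 64
f 61 63 70
f 65 61 69
f 67 65 66
f 68 67 60
f 72 71 75
f 72 75 73
f 73 75 76
f 73 76 74
f 75 71 77
f 75 77 76
f 76 77 78
f 76 78 74
f 77 71 79
f 77 79 78
f 78 79 80
f 78 80 74
f 79 71 81
f 79 81 80
f 80 81 82
f 80 82 74
f 81 71 83
f 81 83 82
f 82 83 84
f 82 84 74
f 83 71 85
f 83 85 84
f 84 85 86
f 84 86 74
f 85 71 87
f 85 87 86
f 86 87 88
f 86 88 74
f 87 71 72
f 87 72 88
f 88 72 73
f 88 73 74

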